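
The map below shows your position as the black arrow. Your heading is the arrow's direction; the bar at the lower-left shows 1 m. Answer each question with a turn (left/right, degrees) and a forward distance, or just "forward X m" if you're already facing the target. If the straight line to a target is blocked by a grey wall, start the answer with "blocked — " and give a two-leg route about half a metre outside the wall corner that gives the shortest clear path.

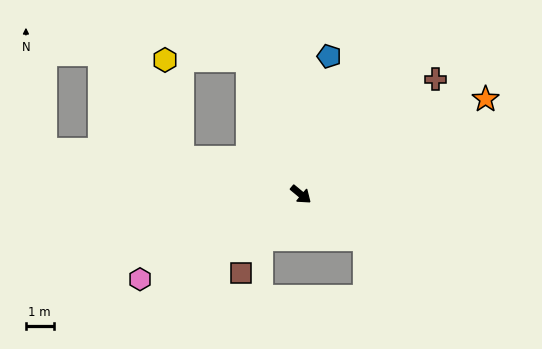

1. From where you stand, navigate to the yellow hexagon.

blocked — turn right 158°, forward 4.5 m, then turn right 62°, forward 3.6 m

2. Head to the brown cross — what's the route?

turn left 80°, forward 6.4 m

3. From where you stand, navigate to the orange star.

turn left 67°, forward 7.5 m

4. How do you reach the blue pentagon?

turn left 118°, forward 5.1 m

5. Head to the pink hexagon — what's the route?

turn right 113°, forward 6.6 m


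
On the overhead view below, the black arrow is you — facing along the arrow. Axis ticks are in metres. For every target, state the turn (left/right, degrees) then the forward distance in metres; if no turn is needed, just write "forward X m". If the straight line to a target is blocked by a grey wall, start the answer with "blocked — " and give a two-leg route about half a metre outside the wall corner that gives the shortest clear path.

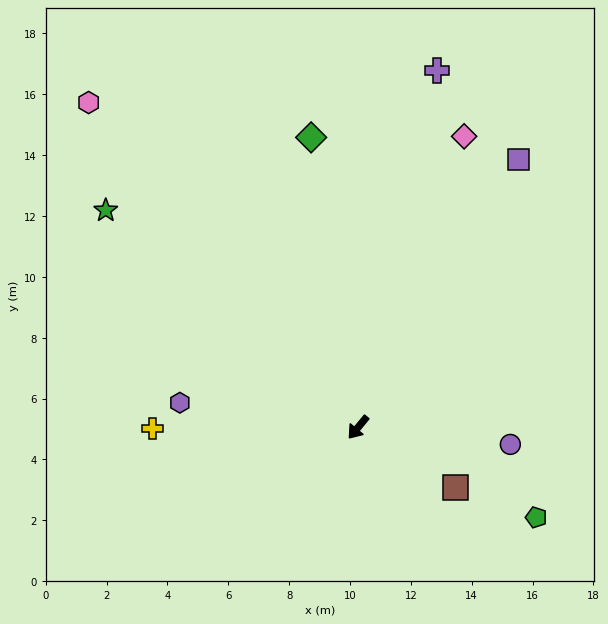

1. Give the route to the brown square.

turn left 98°, forward 3.8 m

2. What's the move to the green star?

turn right 91°, forward 10.9 m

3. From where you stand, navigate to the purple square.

turn right 171°, forward 10.3 m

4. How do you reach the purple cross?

turn right 153°, forward 12.0 m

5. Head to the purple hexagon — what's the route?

turn right 58°, forward 5.9 m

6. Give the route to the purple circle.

turn left 123°, forward 5.0 m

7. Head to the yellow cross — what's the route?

turn right 50°, forward 6.8 m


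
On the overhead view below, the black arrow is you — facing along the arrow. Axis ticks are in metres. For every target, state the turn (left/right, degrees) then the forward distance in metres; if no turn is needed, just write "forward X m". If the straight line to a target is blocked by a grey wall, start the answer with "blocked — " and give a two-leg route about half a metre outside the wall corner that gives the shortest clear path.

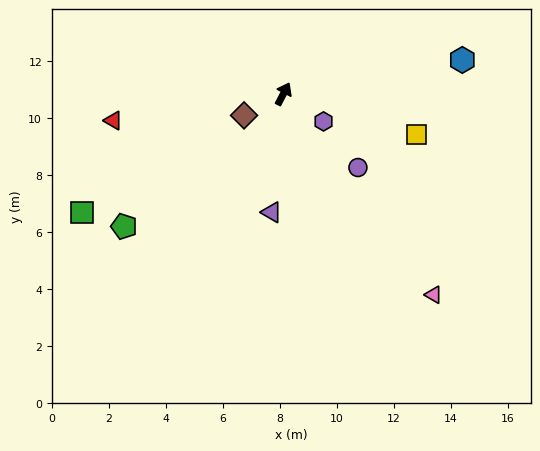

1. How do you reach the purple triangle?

turn right 158°, forward 4.2 m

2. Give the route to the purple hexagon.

turn right 97°, forward 1.7 m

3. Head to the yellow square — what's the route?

turn right 79°, forward 4.9 m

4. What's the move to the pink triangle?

turn right 116°, forward 8.8 m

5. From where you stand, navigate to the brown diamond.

turn left 146°, forward 1.6 m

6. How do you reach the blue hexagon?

turn right 52°, forward 6.4 m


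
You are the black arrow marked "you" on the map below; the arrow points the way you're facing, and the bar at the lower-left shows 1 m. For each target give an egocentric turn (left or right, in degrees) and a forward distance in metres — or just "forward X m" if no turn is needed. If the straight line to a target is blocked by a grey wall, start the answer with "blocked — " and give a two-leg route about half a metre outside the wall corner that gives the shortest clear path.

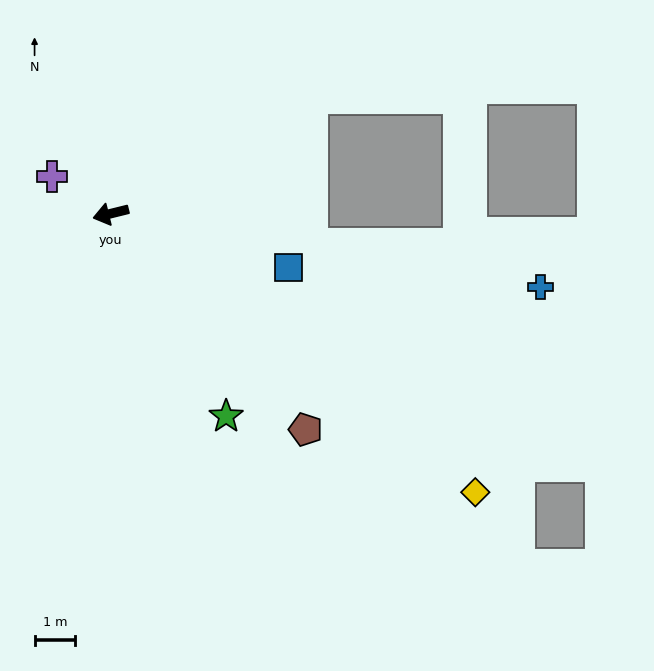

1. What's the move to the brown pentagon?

turn left 118°, forward 7.2 m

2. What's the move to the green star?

turn left 106°, forward 5.7 m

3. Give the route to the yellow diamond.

turn left 129°, forward 11.3 m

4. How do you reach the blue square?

turn left 149°, forward 4.6 m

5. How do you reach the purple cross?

turn right 46°, forward 1.7 m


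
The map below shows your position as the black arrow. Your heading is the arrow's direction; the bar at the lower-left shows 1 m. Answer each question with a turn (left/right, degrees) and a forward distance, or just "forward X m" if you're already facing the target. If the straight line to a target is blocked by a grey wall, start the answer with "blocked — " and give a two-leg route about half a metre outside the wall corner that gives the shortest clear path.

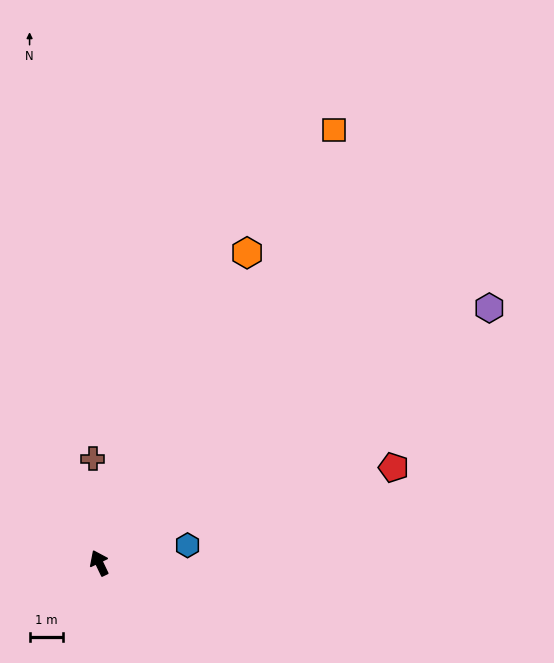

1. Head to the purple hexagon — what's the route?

turn right 82°, forward 13.8 m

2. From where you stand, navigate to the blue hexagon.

turn right 104°, forward 2.7 m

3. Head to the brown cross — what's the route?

turn right 22°, forward 3.1 m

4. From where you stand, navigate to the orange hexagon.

turn right 51°, forward 10.2 m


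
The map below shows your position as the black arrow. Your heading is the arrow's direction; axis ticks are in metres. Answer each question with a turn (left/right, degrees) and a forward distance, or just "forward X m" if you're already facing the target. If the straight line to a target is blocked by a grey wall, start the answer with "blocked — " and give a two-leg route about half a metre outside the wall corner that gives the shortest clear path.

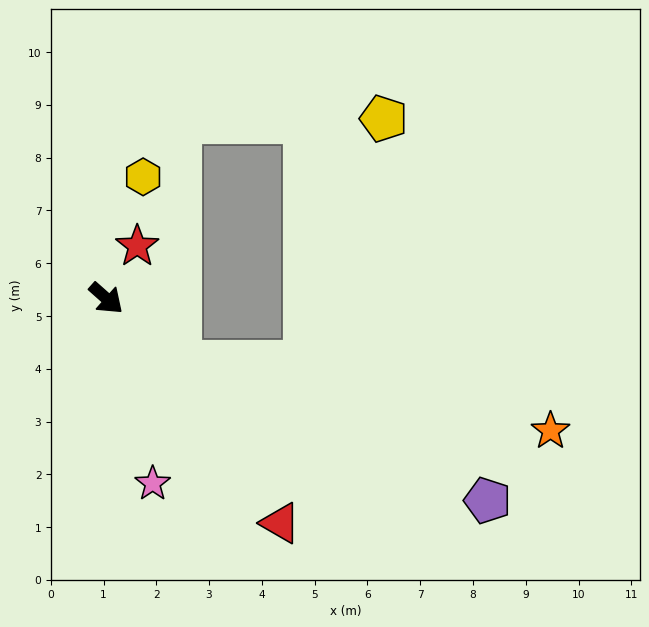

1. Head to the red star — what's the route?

turn left 101°, forward 1.2 m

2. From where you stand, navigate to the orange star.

blocked — forward 1.8 m, then turn left 31°, forward 7.2 m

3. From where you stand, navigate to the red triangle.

turn right 11°, forward 5.4 m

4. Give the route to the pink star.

turn right 34°, forward 3.6 m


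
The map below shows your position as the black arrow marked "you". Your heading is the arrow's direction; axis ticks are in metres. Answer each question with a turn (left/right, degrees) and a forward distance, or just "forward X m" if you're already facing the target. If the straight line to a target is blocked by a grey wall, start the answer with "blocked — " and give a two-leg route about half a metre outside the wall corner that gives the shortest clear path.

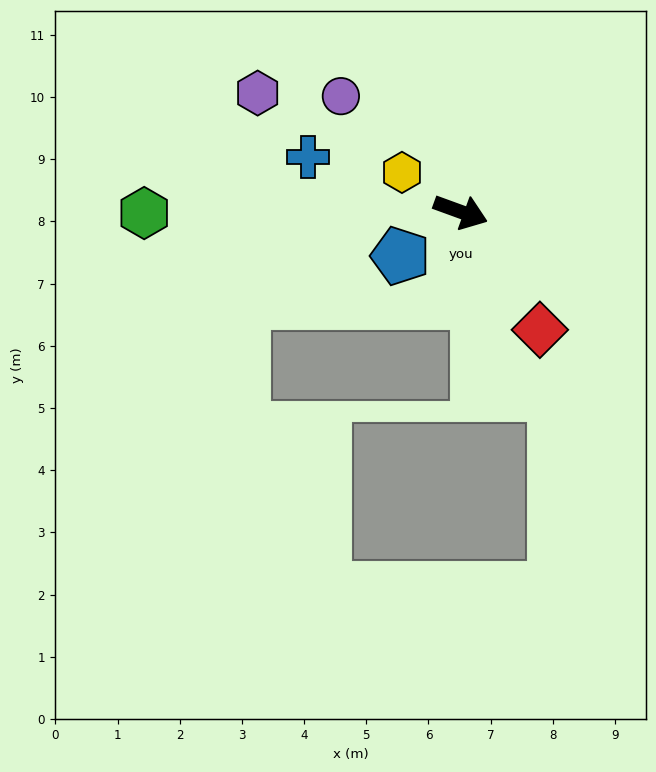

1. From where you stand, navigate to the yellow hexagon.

turn left 166°, forward 1.1 m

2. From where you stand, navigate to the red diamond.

turn right 36°, forward 2.3 m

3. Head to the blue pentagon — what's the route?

turn right 124°, forward 1.2 m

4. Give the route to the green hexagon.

turn right 160°, forward 5.1 m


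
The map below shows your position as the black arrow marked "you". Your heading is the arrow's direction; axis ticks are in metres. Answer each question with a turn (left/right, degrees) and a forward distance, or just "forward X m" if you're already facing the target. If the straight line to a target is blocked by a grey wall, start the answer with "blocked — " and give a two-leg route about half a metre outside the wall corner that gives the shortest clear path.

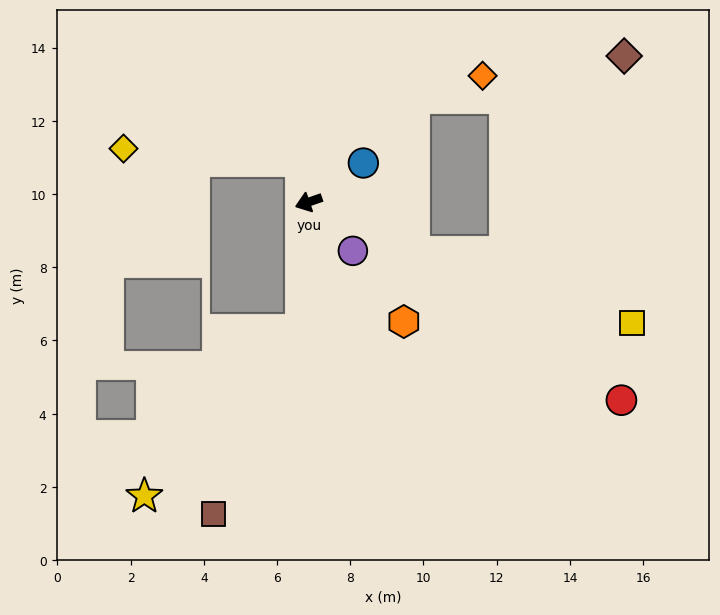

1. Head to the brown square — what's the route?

blocked — turn left 67°, forward 3.5 m, then turn right 21°, forward 5.6 m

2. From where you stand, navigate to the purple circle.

turn left 113°, forward 1.8 m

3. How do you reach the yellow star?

blocked — turn left 67°, forward 3.5 m, then turn right 39°, forward 6.3 m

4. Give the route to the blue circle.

turn right 164°, forward 1.8 m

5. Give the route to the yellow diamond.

blocked — turn right 98°, forward 1.1 m, then turn left 75°, forward 4.9 m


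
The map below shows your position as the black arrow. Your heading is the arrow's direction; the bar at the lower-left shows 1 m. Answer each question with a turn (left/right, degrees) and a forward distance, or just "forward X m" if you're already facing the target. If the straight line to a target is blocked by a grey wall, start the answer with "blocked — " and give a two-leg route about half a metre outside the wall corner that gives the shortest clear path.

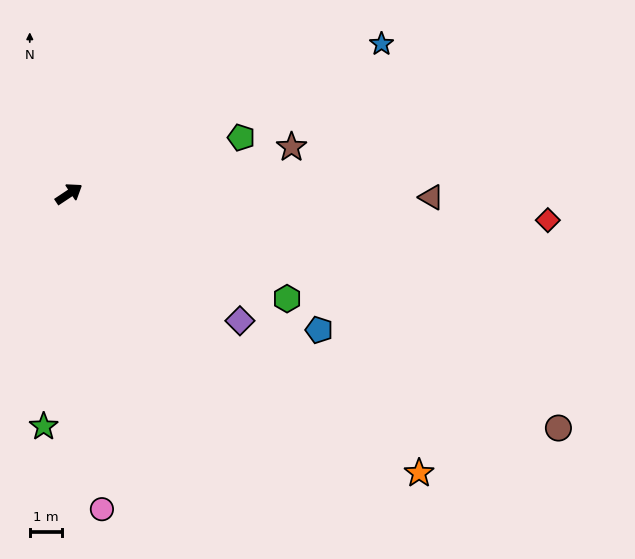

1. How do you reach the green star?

turn right 130°, forward 7.3 m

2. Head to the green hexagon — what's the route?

turn right 59°, forward 7.6 m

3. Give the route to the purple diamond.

turn right 70°, forward 6.7 m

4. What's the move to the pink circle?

turn right 118°, forward 9.9 m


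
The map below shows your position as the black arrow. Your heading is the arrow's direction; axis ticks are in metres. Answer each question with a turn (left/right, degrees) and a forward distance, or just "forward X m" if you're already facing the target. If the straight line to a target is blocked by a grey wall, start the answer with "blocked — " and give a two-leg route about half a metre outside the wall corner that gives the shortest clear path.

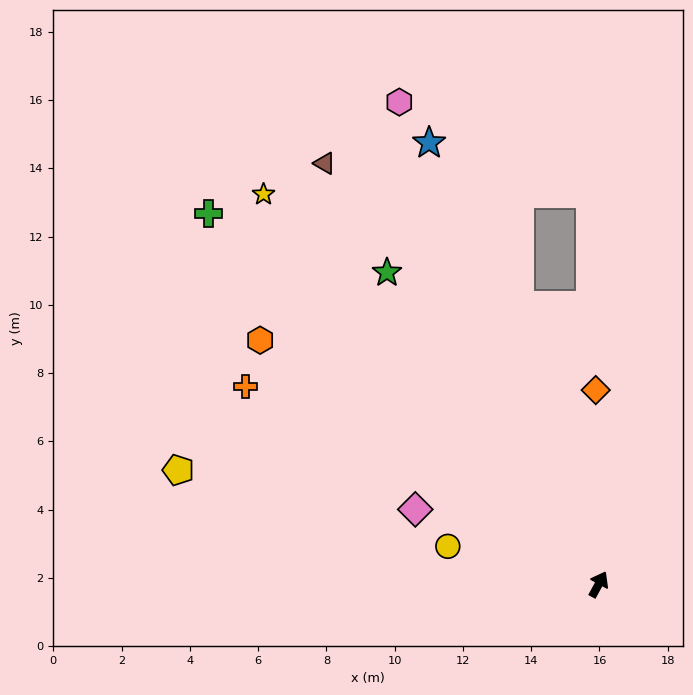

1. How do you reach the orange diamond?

turn left 29°, forward 5.7 m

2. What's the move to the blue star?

turn left 50°, forward 13.9 m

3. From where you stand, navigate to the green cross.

turn left 75°, forward 15.8 m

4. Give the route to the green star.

turn left 63°, forward 11.0 m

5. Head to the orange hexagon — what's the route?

turn left 83°, forward 12.2 m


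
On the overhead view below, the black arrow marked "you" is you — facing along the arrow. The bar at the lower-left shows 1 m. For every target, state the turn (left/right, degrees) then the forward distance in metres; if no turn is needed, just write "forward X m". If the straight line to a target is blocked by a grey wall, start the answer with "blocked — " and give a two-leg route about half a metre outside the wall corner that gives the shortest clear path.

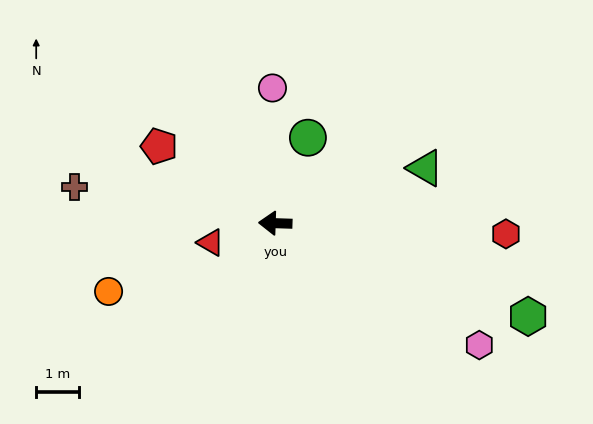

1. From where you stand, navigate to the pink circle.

turn right 87°, forward 3.2 m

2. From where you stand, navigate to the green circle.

turn right 109°, forward 2.1 m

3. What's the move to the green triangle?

turn right 158°, forward 3.7 m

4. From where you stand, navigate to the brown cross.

turn right 8°, forward 4.7 m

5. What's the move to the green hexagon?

turn left 162°, forward 6.3 m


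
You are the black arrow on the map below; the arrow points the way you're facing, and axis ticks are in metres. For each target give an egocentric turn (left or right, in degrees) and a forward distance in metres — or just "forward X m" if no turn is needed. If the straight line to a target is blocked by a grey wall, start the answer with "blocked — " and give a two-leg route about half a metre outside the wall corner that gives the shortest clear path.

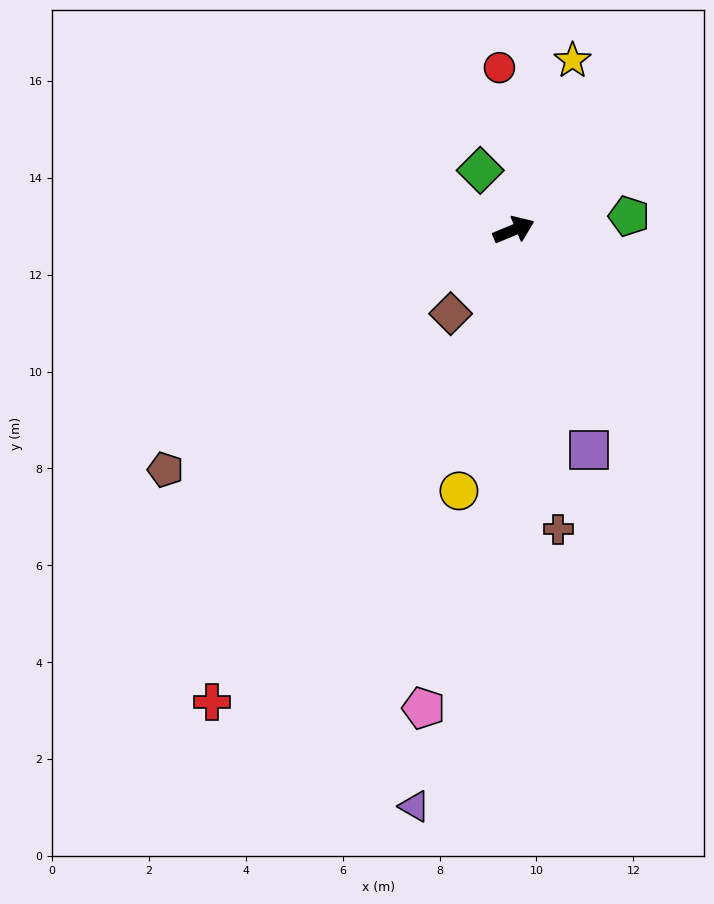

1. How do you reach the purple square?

turn right 94°, forward 4.8 m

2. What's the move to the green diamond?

turn left 97°, forward 1.4 m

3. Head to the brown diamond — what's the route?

turn right 150°, forward 2.2 m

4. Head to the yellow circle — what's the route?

turn right 125°, forward 5.5 m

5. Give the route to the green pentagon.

turn right 16°, forward 2.4 m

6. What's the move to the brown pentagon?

turn right 168°, forward 8.7 m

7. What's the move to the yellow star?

turn left 48°, forward 3.7 m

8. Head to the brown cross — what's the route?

turn right 104°, forward 6.2 m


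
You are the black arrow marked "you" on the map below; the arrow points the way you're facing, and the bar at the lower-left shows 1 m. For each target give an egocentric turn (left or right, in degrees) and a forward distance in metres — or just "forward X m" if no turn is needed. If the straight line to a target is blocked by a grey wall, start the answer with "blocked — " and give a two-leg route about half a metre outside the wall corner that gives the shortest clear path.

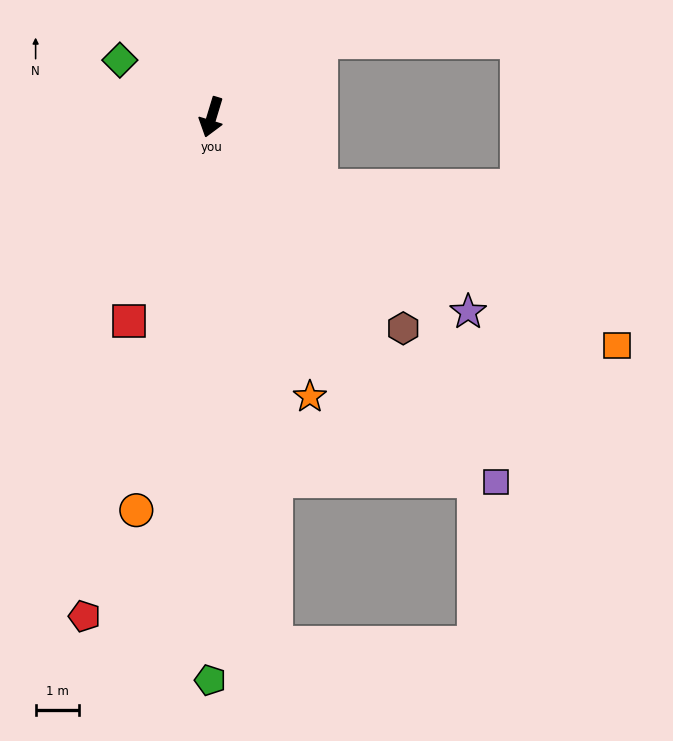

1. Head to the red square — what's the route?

turn right 5°, forward 5.0 m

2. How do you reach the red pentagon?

turn left 3°, forward 11.8 m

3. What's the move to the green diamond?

turn right 105°, forward 2.5 m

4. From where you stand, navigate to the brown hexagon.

turn left 59°, forward 6.6 m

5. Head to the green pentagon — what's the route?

turn left 17°, forward 12.9 m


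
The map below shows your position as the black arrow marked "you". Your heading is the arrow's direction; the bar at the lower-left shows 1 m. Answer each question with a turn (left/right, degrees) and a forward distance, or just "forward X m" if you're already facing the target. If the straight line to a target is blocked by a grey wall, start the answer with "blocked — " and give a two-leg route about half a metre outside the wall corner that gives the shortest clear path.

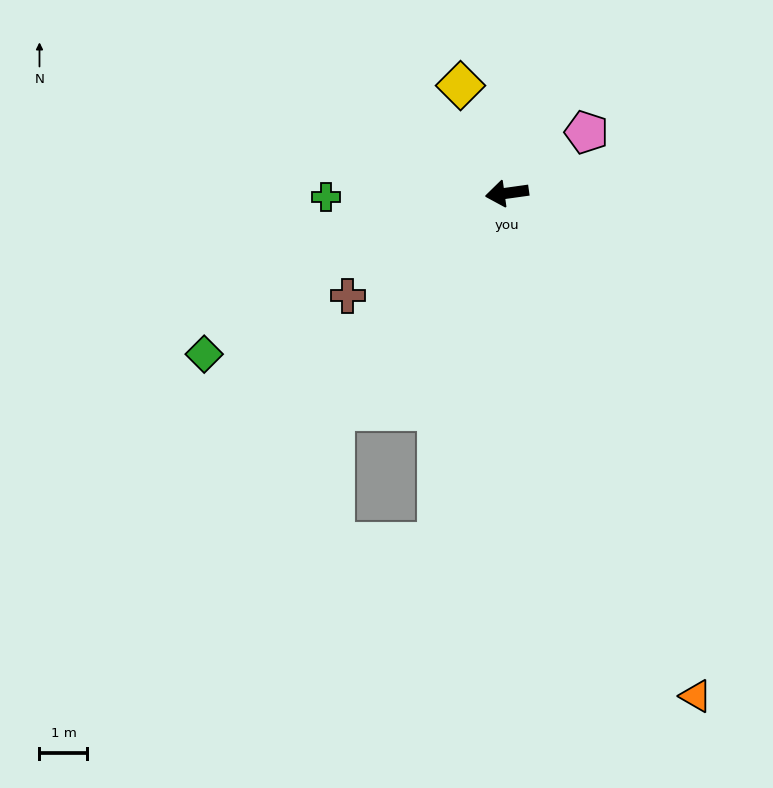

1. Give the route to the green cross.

turn right 7°, forward 3.8 m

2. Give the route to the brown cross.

turn left 25°, forward 3.9 m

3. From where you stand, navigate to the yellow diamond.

turn right 75°, forward 2.4 m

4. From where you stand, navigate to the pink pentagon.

turn right 151°, forward 2.1 m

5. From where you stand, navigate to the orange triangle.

turn left 103°, forward 11.2 m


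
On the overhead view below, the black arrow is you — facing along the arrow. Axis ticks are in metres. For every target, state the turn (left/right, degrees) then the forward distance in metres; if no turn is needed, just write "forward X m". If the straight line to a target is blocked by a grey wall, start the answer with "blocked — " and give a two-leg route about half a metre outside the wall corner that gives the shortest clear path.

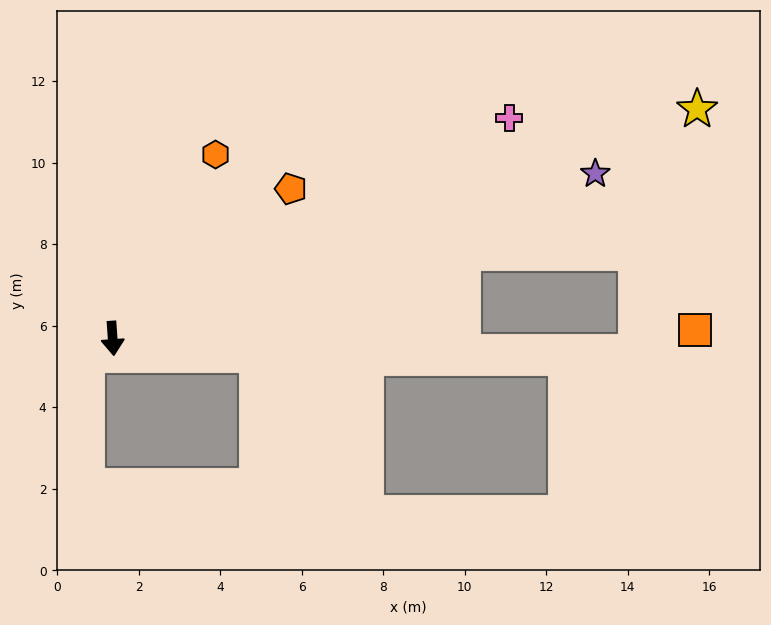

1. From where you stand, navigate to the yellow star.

turn left 107°, forward 15.4 m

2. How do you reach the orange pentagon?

turn left 126°, forward 5.7 m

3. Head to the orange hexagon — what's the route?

turn left 147°, forward 5.2 m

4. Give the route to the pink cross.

turn left 115°, forward 11.1 m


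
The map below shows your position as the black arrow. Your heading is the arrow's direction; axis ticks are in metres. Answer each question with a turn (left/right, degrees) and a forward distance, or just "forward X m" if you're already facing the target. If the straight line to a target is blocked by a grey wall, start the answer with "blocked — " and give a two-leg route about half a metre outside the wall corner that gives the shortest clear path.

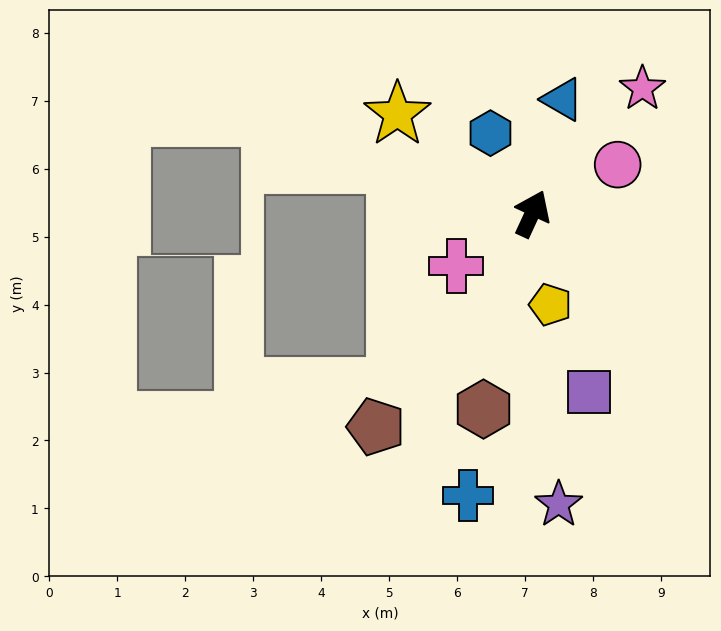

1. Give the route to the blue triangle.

turn left 10°, forward 1.7 m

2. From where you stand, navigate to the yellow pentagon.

turn right 144°, forward 1.4 m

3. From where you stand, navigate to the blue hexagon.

turn left 52°, forward 1.3 m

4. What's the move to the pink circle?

turn right 35°, forward 1.4 m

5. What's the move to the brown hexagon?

turn right 169°, forward 3.0 m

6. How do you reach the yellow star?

turn left 78°, forward 2.5 m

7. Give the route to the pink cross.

turn left 149°, forward 1.4 m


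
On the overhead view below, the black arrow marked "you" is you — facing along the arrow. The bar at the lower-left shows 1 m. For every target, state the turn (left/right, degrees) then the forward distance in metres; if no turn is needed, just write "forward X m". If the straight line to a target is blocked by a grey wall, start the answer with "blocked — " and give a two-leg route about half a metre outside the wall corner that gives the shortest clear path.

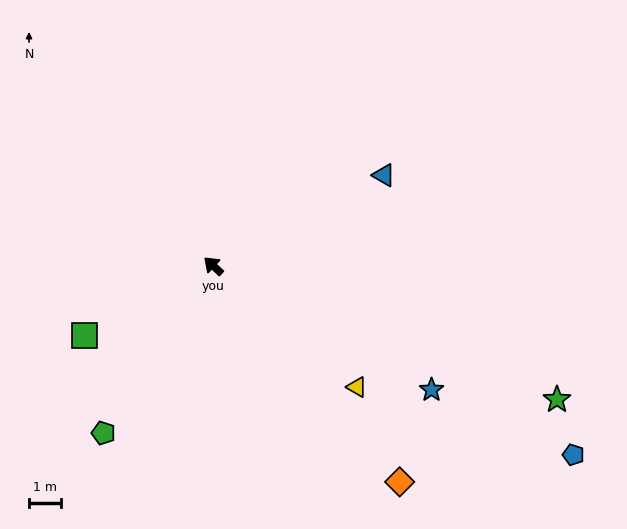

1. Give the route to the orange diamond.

turn left 174°, forward 9.0 m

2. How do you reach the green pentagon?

turn left 99°, forward 6.3 m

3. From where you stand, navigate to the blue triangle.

turn right 109°, forward 6.1 m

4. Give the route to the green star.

turn right 158°, forward 11.6 m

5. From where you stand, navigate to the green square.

turn left 71°, forward 4.6 m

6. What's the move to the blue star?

turn right 167°, forward 7.9 m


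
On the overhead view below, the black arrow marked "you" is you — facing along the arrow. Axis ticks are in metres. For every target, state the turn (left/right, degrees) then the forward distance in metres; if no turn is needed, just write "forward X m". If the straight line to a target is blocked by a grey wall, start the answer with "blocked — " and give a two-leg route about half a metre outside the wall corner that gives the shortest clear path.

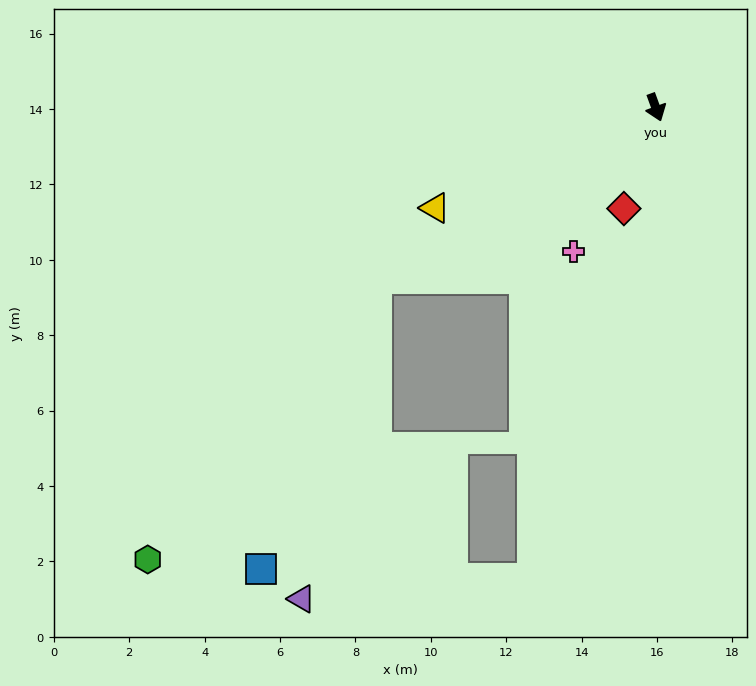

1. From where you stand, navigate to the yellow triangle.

turn right 86°, forward 6.4 m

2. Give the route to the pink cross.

turn right 50°, forward 4.4 m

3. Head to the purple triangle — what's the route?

blocked — turn right 79°, forward 8.7 m, then turn left 46°, forward 8.7 m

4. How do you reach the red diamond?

turn right 37°, forward 2.8 m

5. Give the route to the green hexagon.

blocked — turn right 79°, forward 8.7 m, then turn left 20°, forward 9.6 m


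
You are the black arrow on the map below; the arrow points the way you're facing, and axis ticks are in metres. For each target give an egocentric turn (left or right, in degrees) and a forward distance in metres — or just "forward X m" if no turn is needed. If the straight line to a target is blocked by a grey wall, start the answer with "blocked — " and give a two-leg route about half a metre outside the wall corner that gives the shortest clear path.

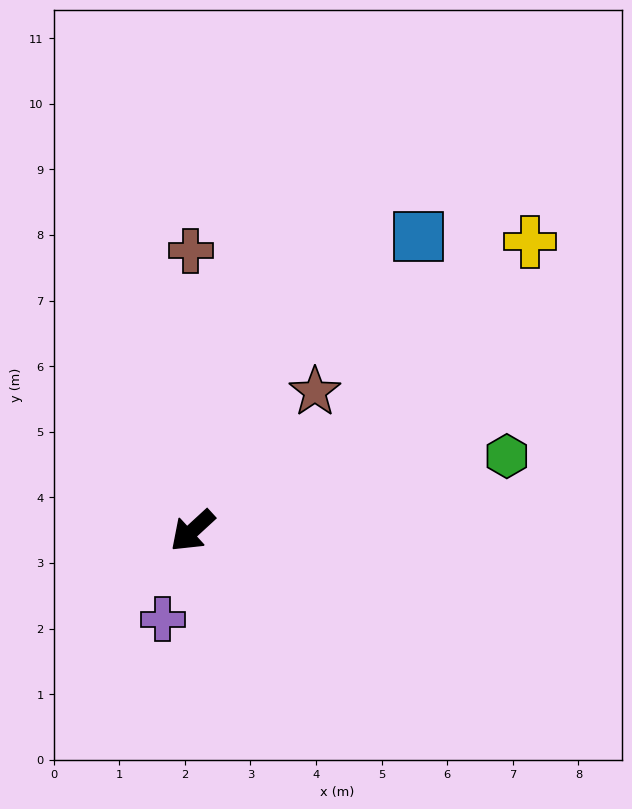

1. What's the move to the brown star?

turn right 174°, forward 2.8 m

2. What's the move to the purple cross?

turn left 29°, forward 1.4 m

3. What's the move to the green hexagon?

turn left 151°, forward 4.9 m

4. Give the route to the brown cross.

turn right 132°, forward 4.3 m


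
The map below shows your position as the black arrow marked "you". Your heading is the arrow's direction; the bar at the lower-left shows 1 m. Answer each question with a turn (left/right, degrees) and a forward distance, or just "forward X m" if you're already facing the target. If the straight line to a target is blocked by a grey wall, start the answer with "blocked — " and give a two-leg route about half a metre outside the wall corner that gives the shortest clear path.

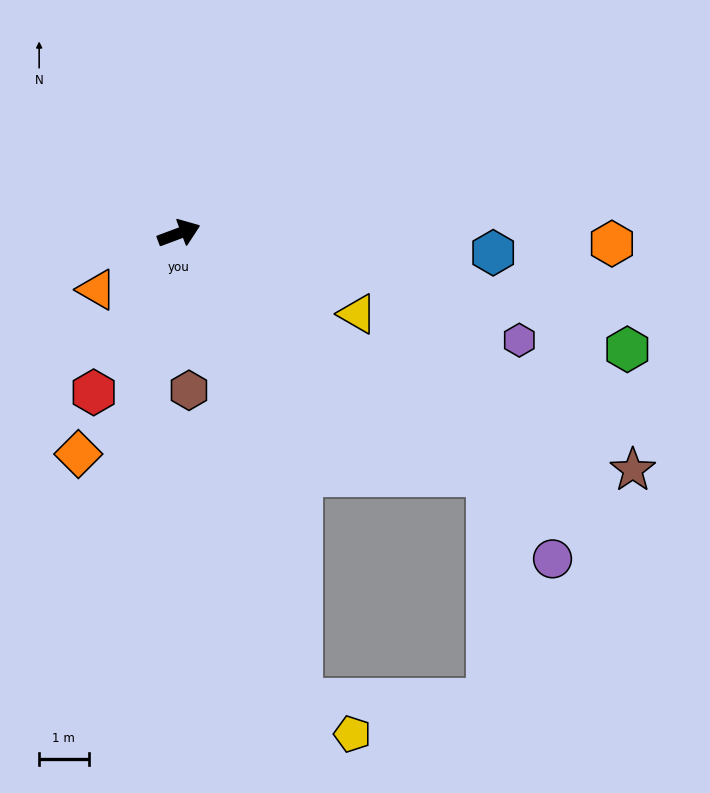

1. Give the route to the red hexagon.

turn right 139°, forward 3.7 m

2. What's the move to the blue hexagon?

turn right 24°, forward 6.4 m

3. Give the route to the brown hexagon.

turn right 107°, forward 3.2 m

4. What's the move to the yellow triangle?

turn right 45°, forward 4.0 m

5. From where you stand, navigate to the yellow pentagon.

blocked — turn right 96°, forward 9.7 m, then turn left 40°, forward 1.2 m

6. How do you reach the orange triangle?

turn right 166°, forward 2.0 m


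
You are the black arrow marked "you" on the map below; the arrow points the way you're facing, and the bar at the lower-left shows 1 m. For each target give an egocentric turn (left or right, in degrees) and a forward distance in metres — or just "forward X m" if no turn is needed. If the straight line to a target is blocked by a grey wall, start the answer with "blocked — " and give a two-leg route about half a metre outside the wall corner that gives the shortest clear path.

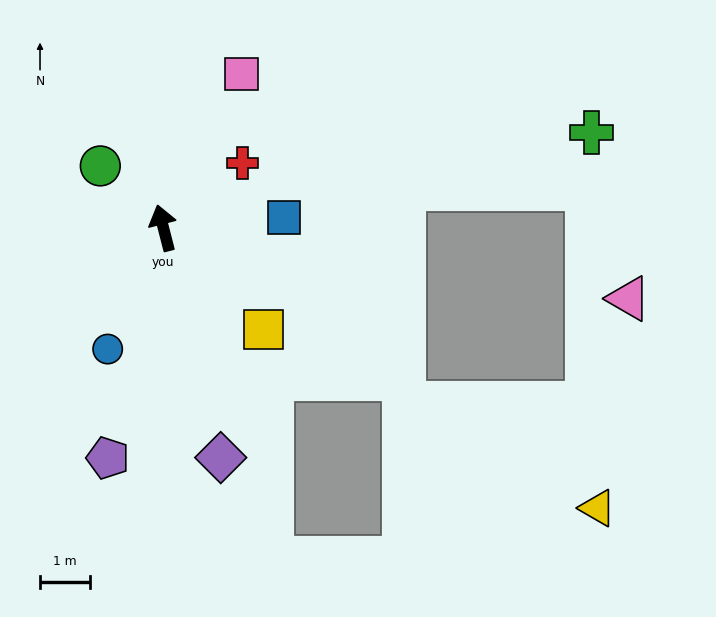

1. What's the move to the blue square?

turn right 99°, forward 2.4 m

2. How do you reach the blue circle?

turn left 141°, forward 2.6 m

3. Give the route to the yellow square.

turn right 150°, forward 2.8 m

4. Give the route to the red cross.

turn right 65°, forward 2.0 m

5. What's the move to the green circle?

turn left 31°, forward 1.8 m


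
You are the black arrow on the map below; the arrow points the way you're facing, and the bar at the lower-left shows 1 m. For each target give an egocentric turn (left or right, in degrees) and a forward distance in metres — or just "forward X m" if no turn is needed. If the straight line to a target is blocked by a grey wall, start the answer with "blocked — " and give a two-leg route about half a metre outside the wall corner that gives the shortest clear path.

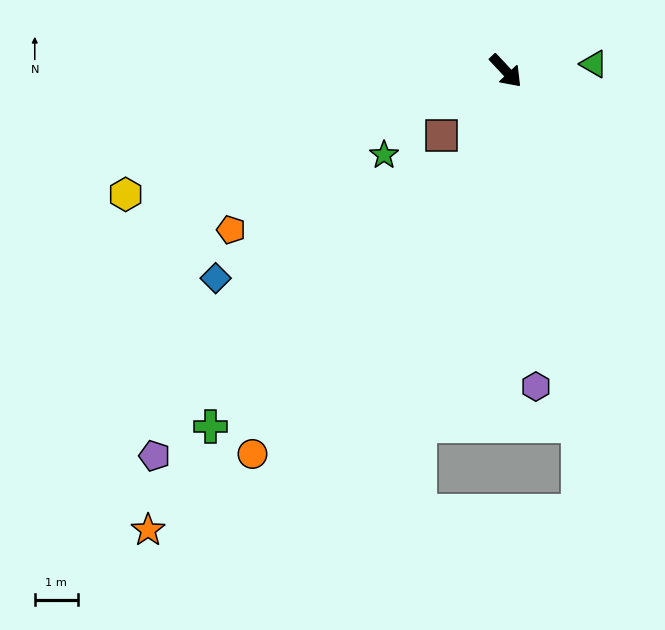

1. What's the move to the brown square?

turn right 88°, forward 2.1 m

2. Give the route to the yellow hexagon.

turn right 115°, forward 9.3 m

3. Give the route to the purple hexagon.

turn right 38°, forward 7.4 m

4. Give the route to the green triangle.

turn left 51°, forward 2.1 m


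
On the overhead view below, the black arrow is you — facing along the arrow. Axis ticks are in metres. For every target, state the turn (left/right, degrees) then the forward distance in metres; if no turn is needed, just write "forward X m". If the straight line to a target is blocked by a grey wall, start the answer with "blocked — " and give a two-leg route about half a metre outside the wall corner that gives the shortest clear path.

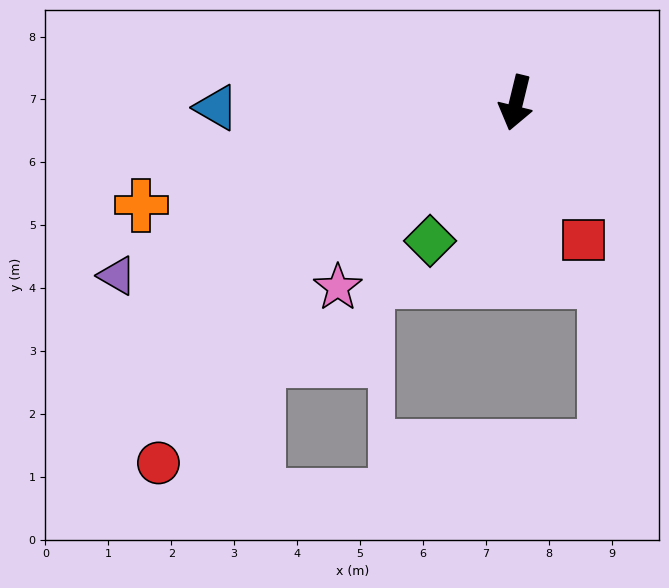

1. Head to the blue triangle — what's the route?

turn right 75°, forward 4.8 m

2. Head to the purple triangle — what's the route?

turn right 53°, forward 6.9 m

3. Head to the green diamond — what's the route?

turn right 18°, forward 2.6 m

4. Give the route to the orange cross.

turn right 61°, forward 6.2 m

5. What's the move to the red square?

turn left 40°, forward 2.4 m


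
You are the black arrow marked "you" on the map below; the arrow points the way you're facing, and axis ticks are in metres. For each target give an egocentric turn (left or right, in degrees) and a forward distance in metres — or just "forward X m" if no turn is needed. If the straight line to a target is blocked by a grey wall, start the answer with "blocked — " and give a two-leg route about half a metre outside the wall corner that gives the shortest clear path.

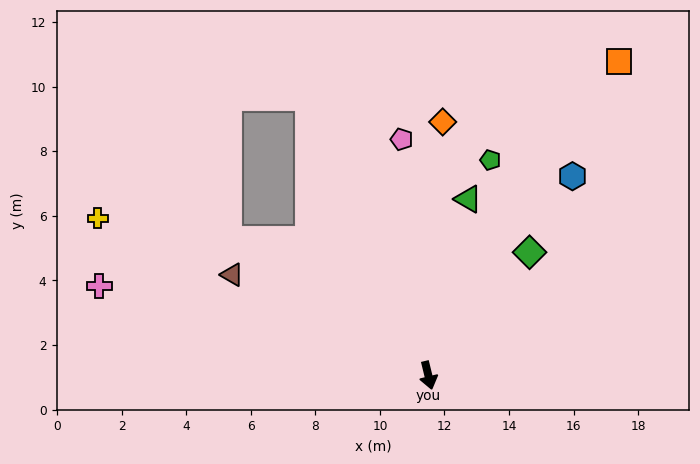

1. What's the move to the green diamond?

turn left 127°, forward 4.9 m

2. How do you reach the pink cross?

turn right 119°, forward 10.6 m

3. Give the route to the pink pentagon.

turn left 173°, forward 7.4 m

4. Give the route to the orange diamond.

turn left 163°, forward 7.9 m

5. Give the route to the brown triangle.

turn right 131°, forward 6.8 m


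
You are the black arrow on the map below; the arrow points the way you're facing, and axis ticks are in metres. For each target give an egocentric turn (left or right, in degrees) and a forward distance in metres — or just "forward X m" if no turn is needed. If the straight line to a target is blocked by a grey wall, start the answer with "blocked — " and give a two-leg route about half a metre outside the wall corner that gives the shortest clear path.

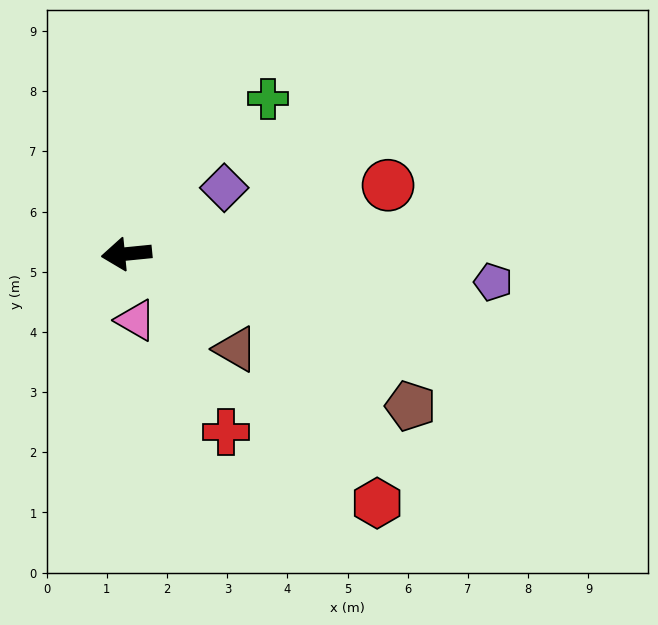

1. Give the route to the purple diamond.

turn right 152°, forward 2.0 m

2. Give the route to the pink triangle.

turn left 92°, forward 1.1 m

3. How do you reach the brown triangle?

turn left 133°, forward 2.4 m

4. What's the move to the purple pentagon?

turn left 170°, forward 6.1 m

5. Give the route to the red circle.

turn right 171°, forward 4.5 m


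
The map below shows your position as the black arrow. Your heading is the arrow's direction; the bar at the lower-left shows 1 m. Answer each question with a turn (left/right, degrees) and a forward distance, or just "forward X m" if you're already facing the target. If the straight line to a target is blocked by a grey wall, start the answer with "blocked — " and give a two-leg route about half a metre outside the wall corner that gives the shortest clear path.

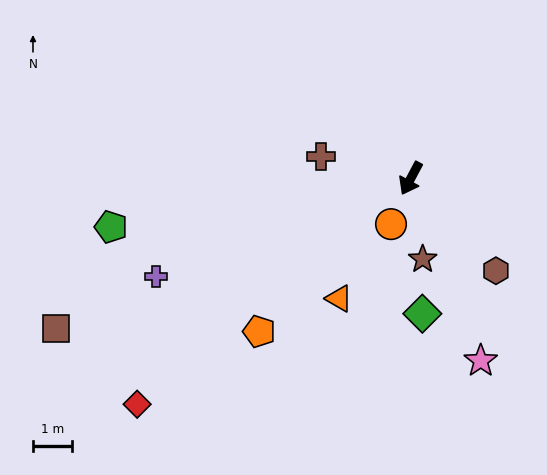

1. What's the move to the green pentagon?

turn right 53°, forward 7.8 m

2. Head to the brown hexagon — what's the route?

turn left 71°, forward 3.2 m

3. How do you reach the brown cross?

turn right 76°, forward 2.4 m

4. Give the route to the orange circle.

turn left 5°, forward 1.3 m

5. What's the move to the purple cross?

turn right 41°, forward 7.0 m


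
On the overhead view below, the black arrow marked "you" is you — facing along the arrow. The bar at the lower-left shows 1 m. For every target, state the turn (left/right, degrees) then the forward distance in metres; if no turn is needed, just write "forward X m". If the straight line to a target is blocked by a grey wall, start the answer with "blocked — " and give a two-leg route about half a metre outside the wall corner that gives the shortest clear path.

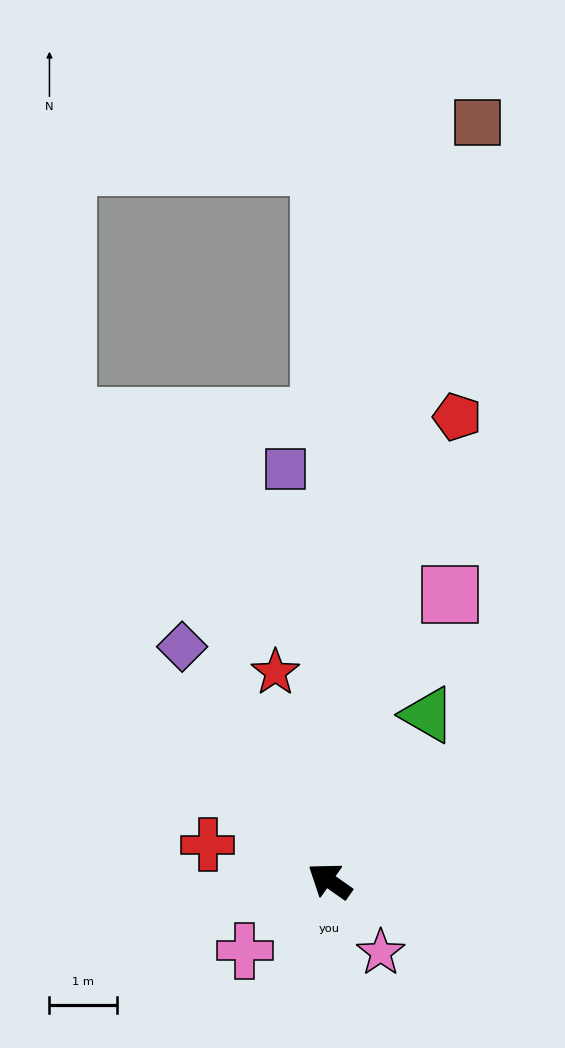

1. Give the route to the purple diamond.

turn right 23°, forward 4.1 m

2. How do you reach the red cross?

turn left 19°, forward 1.9 m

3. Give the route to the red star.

turn right 40°, forward 3.2 m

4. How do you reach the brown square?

turn right 66°, forward 11.5 m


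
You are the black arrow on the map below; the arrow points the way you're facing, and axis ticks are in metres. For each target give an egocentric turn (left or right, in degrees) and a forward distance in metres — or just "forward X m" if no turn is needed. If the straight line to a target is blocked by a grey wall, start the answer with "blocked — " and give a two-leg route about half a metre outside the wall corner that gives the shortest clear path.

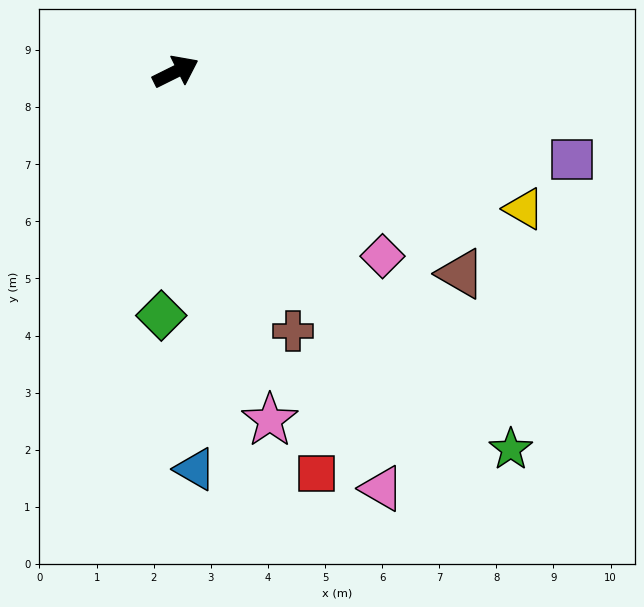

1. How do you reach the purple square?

turn right 39°, forward 7.1 m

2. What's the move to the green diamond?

turn right 120°, forward 4.3 m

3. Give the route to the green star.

turn right 75°, forward 8.8 m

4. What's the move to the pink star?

turn right 101°, forward 6.3 m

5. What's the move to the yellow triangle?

turn right 48°, forward 6.6 m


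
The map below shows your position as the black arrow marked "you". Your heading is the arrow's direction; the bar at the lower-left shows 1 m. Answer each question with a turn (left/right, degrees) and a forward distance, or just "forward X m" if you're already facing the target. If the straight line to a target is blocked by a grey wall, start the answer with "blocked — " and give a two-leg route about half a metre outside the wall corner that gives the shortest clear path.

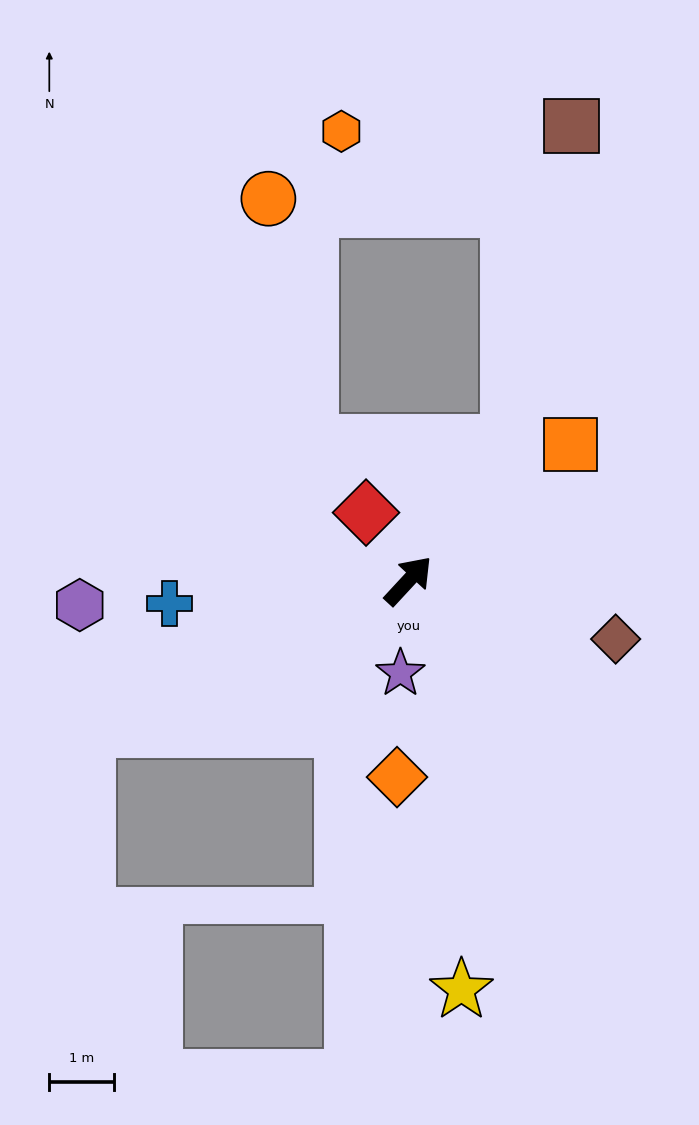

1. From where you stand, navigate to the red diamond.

turn left 75°, forward 1.2 m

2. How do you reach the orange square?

turn right 7°, forward 3.3 m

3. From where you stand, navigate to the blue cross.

turn left 138°, forward 3.7 m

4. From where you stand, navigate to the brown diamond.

turn right 63°, forward 3.3 m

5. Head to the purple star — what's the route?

turn right 142°, forward 1.4 m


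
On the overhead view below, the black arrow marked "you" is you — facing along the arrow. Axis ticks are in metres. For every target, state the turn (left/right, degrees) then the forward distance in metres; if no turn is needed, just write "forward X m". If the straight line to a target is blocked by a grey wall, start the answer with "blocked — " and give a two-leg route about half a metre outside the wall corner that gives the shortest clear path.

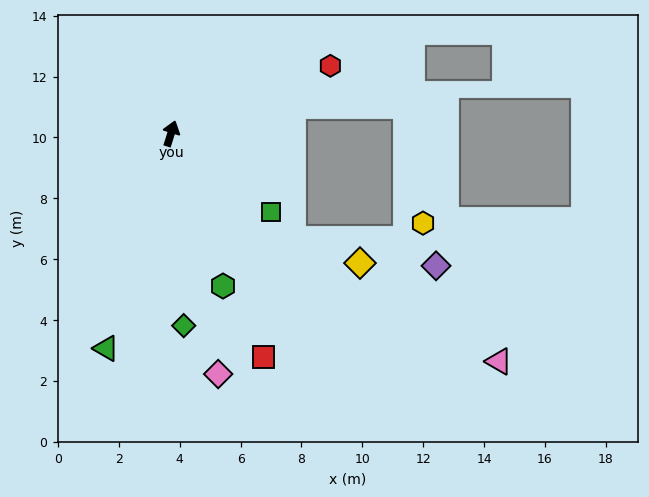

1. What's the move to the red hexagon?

turn right 49°, forward 5.7 m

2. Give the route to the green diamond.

turn right 159°, forward 6.3 m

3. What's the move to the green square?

turn right 111°, forward 4.2 m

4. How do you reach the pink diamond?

turn right 151°, forward 8.1 m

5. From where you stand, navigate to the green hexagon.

turn right 144°, forward 5.3 m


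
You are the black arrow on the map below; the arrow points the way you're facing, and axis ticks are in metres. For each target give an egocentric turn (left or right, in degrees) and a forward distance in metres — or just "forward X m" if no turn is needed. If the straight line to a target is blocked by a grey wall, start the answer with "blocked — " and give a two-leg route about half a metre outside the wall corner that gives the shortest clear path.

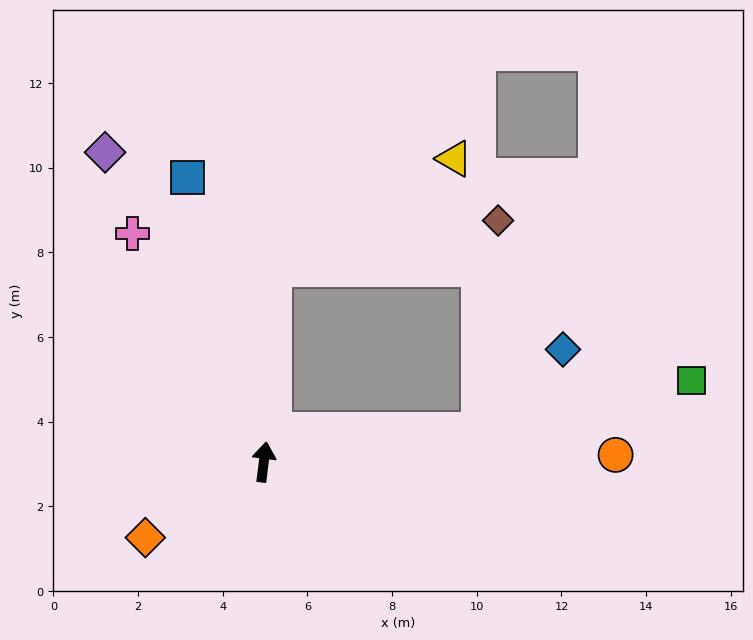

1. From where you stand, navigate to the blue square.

turn left 22°, forward 7.0 m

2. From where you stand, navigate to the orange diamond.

turn left 130°, forward 3.3 m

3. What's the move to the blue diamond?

blocked — turn right 75°, forward 5.1 m, then turn left 36°, forward 2.8 m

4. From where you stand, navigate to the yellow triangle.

blocked — turn left 4°, forward 4.6 m, then turn right 55°, forward 5.0 m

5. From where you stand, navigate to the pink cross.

turn left 37°, forward 6.2 m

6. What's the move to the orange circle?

turn right 82°, forward 8.3 m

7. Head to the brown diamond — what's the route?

blocked — turn left 4°, forward 4.6 m, then turn right 75°, forward 5.4 m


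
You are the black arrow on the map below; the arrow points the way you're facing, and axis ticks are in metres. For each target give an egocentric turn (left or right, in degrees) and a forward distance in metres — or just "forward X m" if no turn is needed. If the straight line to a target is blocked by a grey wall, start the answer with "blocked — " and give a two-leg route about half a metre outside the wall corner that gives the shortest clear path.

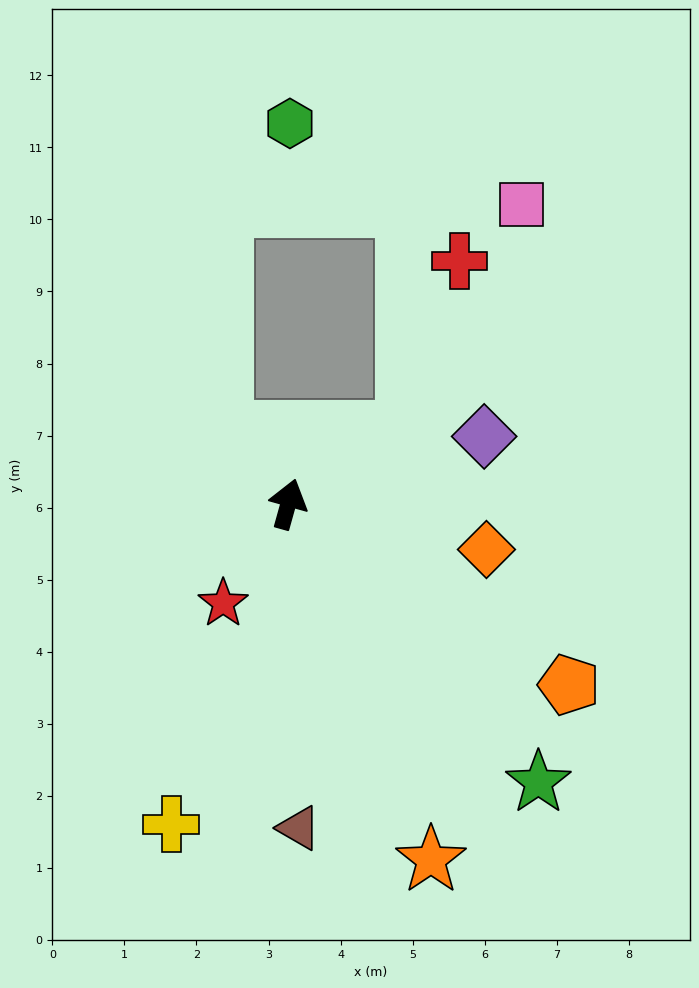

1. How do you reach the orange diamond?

turn right 87°, forward 2.8 m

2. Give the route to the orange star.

turn right 143°, forward 5.3 m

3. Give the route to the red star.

turn left 162°, forward 1.6 m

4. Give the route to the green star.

turn right 122°, forward 5.2 m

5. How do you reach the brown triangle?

turn right 163°, forward 4.5 m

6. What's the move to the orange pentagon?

turn right 107°, forward 4.6 m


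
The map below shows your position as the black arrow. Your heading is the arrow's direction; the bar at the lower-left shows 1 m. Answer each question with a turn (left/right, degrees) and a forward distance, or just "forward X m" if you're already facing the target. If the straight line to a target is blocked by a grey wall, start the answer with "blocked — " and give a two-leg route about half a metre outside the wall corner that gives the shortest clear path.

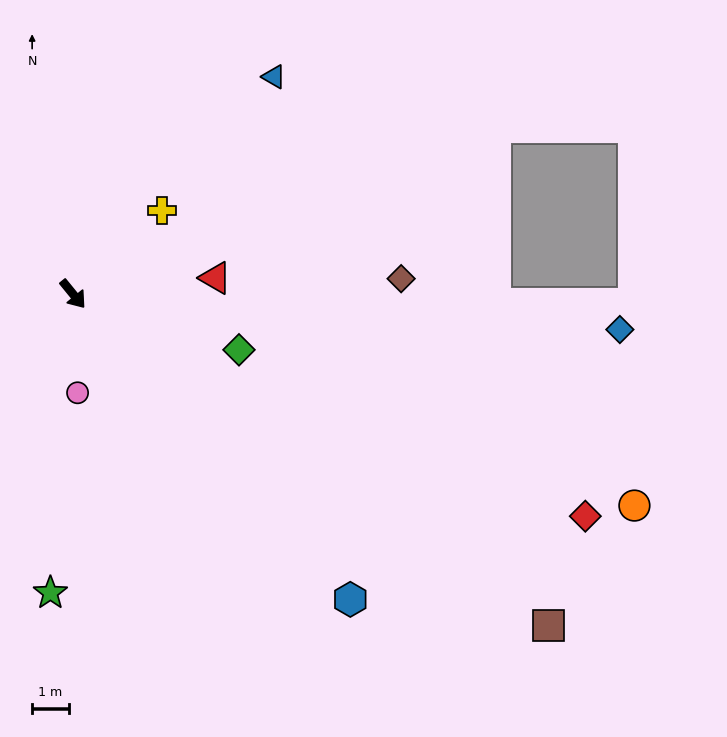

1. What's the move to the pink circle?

turn right 37°, forward 2.7 m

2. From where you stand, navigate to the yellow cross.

turn left 94°, forward 3.3 m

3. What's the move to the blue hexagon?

turn left 3°, forward 11.2 m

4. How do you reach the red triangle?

turn left 57°, forward 3.9 m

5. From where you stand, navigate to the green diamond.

turn left 32°, forward 4.8 m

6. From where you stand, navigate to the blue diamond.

turn left 47°, forward 14.9 m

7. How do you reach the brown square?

turn left 16°, forward 15.8 m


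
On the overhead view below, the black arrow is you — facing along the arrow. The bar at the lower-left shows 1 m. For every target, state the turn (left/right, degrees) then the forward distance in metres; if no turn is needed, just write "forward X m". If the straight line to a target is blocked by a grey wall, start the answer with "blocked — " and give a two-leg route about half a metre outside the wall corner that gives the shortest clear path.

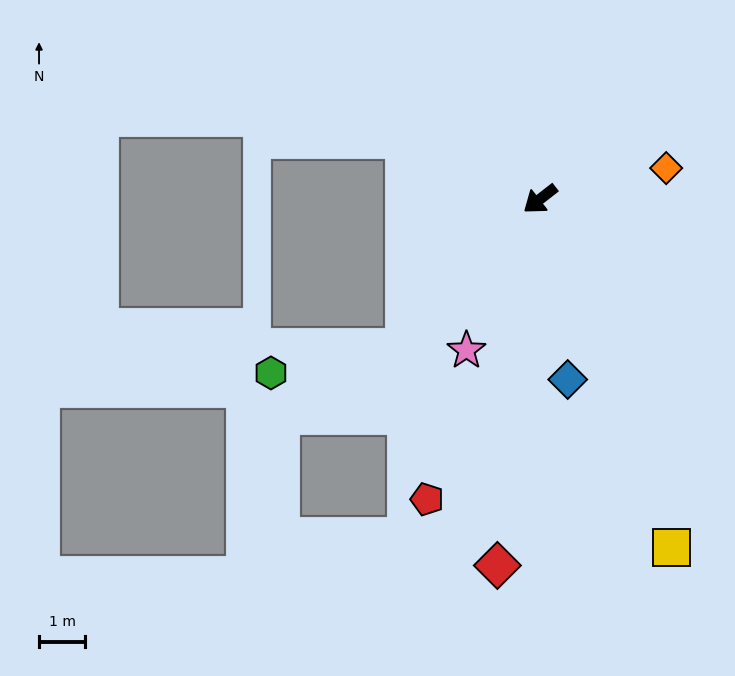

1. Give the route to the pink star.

turn left 26°, forward 3.6 m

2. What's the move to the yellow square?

turn left 73°, forward 8.0 m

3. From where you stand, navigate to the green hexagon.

blocked — turn left 10°, forward 4.3 m, then turn right 37°, forward 2.9 m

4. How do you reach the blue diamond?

turn left 61°, forward 3.9 m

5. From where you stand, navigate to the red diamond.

turn left 45°, forward 7.9 m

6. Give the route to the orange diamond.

turn left 156°, forward 2.8 m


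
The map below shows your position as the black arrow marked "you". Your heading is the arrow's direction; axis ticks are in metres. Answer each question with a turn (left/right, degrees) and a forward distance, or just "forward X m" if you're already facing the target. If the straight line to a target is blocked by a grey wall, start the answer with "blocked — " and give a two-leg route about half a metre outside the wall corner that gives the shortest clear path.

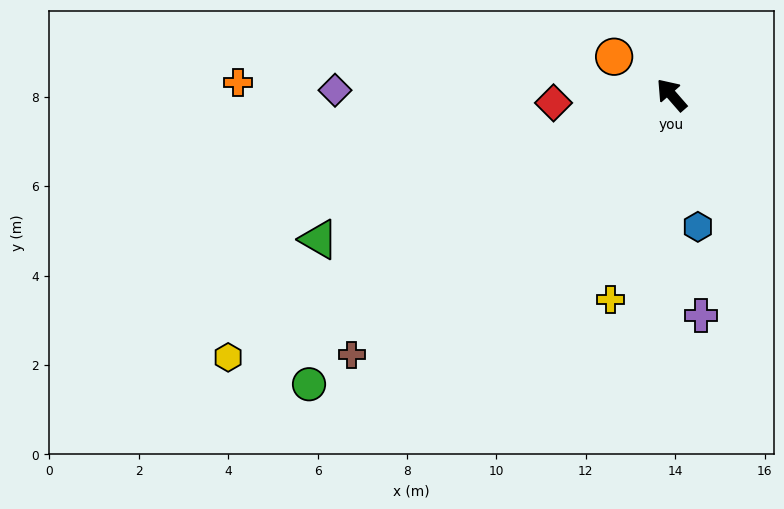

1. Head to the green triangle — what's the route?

turn left 71°, forward 8.5 m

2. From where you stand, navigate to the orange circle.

turn left 15°, forward 1.5 m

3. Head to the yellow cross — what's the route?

turn left 122°, forward 4.8 m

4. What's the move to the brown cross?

turn left 88°, forward 9.2 m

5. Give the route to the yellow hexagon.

turn left 80°, forward 11.5 m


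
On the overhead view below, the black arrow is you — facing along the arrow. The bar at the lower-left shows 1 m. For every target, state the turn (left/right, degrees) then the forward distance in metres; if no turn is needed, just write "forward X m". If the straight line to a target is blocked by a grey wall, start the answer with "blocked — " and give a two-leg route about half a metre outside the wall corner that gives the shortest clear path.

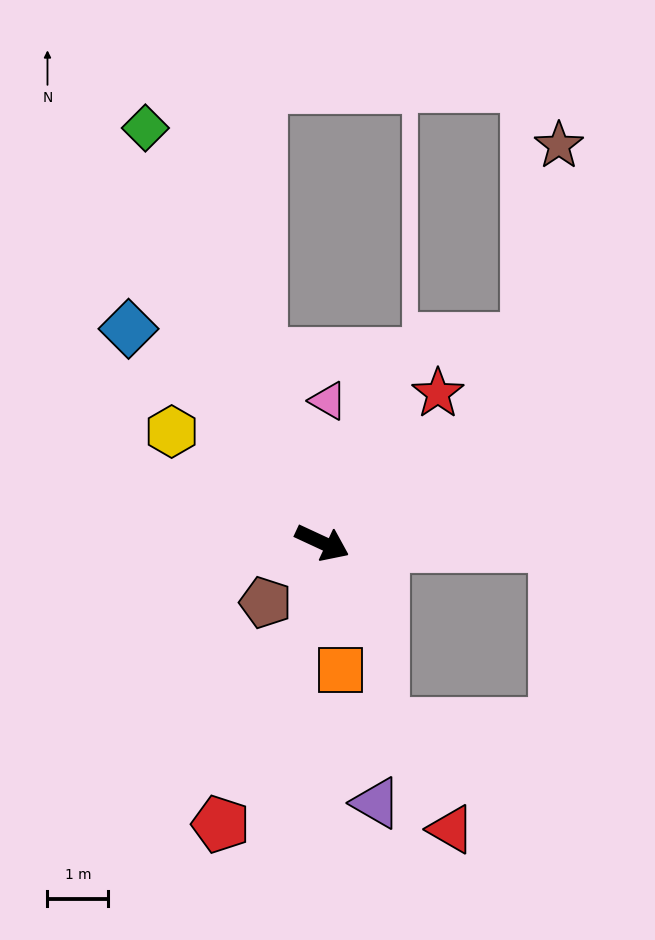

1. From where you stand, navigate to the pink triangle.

turn left 113°, forward 2.3 m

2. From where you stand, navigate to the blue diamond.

turn left 157°, forward 4.7 m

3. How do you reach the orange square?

turn right 57°, forward 2.1 m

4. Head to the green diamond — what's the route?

turn left 138°, forward 7.4 m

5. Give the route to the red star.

turn left 77°, forward 3.1 m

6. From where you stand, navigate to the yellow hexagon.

turn left 168°, forward 3.1 m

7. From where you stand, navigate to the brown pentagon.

turn right 109°, forward 1.4 m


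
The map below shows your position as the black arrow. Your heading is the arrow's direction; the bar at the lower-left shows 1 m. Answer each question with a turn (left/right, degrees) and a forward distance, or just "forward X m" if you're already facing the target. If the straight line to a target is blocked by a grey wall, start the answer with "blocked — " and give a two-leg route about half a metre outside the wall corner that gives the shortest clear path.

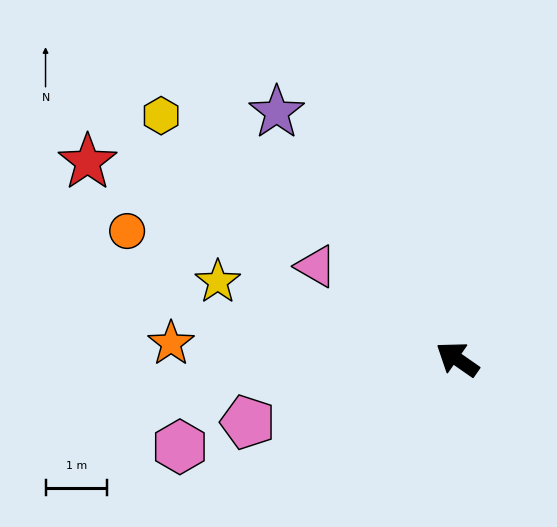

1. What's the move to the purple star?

turn right 19°, forward 5.0 m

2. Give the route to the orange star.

turn left 32°, forward 4.7 m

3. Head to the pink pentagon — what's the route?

turn left 52°, forward 3.6 m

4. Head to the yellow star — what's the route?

turn left 17°, forward 4.1 m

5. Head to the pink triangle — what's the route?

forward 2.8 m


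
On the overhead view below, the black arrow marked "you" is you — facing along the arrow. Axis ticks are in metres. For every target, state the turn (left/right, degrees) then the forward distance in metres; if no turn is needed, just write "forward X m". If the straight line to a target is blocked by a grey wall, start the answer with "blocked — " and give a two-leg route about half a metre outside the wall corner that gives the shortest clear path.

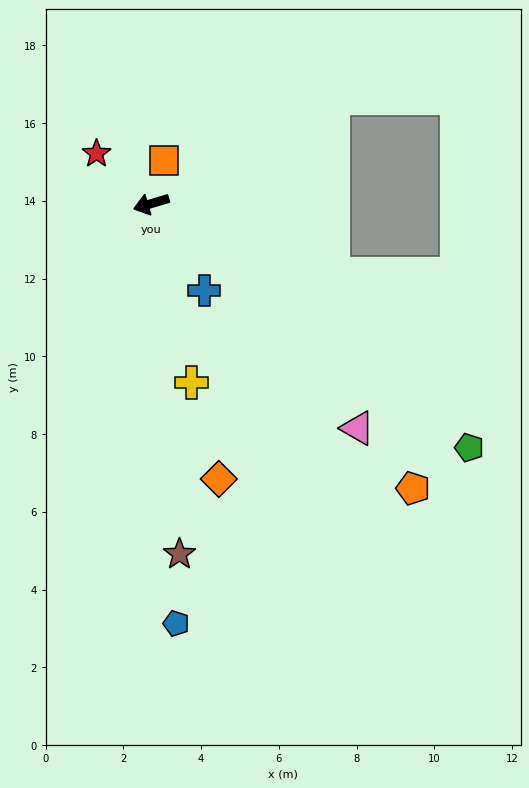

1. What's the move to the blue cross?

turn left 105°, forward 2.6 m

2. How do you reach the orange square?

turn right 123°, forward 1.2 m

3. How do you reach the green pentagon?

turn left 126°, forward 10.3 m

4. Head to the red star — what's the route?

turn right 59°, forward 1.9 m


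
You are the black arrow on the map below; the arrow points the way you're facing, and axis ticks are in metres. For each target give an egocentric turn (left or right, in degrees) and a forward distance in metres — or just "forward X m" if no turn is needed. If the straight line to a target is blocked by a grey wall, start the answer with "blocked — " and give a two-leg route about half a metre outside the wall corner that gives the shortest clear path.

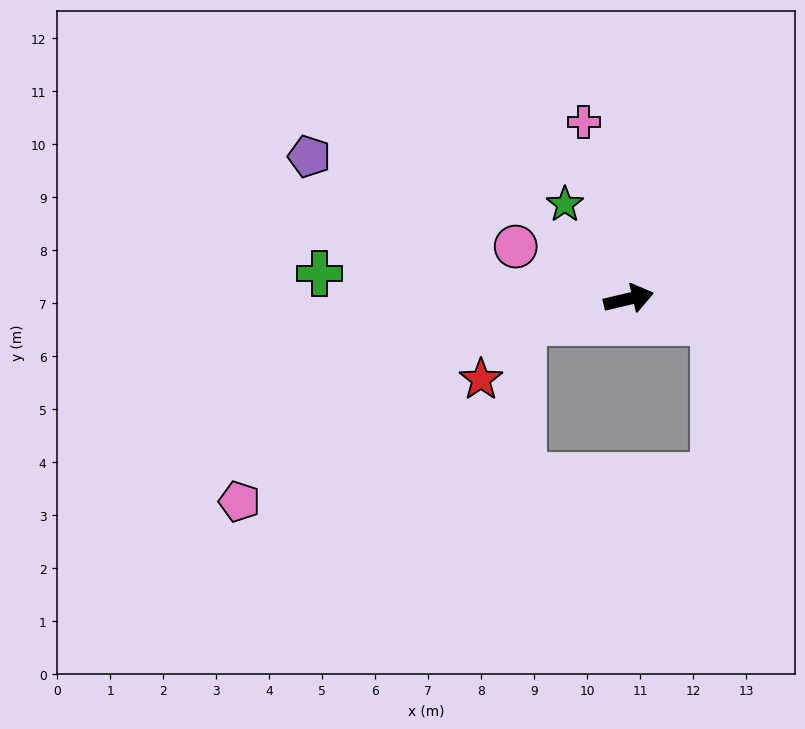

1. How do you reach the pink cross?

turn left 91°, forward 3.4 m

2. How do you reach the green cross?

turn left 162°, forward 5.8 m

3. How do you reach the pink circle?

turn left 142°, forward 2.3 m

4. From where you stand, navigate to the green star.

turn left 111°, forward 2.2 m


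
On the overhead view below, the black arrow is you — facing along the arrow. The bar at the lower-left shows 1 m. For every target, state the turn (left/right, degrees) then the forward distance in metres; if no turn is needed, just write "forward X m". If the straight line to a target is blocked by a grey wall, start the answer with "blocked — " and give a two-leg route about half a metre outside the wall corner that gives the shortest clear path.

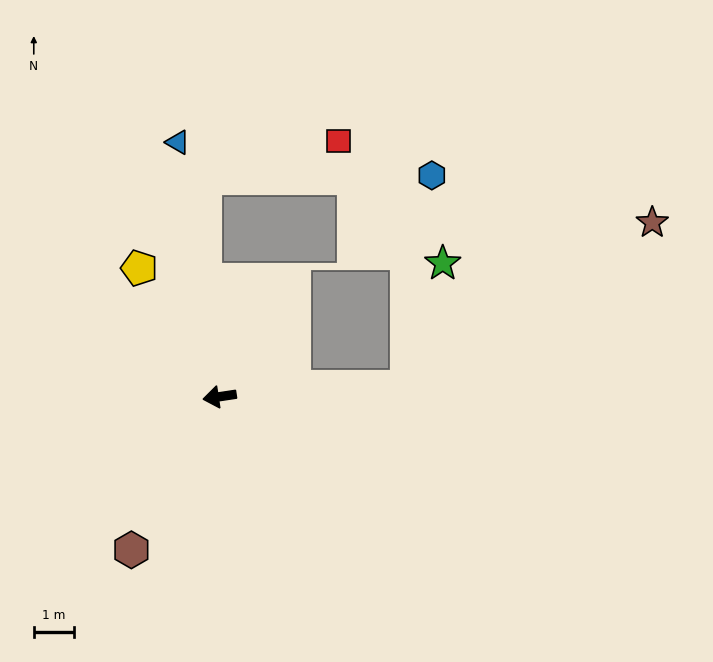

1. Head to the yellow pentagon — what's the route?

turn right 67°, forward 3.8 m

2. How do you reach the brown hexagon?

turn left 52°, forward 4.4 m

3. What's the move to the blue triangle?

turn right 89°, forward 6.4 m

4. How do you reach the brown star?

blocked — turn left 174°, forward 4.7 m, then turn left 31°, forward 7.3 m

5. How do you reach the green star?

blocked — turn left 174°, forward 4.7 m, then turn left 72°, forward 3.2 m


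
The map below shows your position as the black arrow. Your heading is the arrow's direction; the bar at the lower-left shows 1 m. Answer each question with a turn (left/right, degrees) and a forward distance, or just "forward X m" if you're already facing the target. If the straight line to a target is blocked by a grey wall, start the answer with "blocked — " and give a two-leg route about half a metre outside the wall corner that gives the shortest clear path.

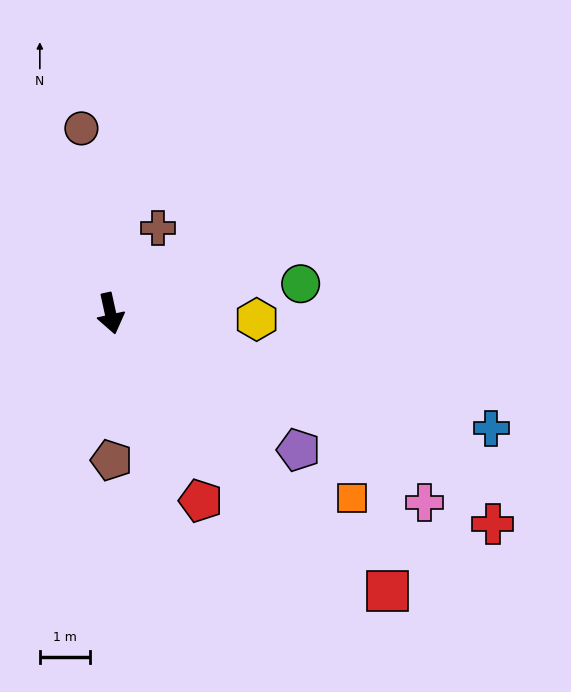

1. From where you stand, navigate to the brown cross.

turn left 139°, forward 2.0 m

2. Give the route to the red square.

turn left 33°, forward 7.9 m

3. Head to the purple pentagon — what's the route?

turn left 42°, forward 4.7 m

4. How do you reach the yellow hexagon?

turn left 75°, forward 2.9 m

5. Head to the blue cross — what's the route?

turn left 61°, forward 8.0 m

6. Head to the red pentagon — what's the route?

turn left 13°, forward 4.2 m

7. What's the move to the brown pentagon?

turn right 12°, forward 2.9 m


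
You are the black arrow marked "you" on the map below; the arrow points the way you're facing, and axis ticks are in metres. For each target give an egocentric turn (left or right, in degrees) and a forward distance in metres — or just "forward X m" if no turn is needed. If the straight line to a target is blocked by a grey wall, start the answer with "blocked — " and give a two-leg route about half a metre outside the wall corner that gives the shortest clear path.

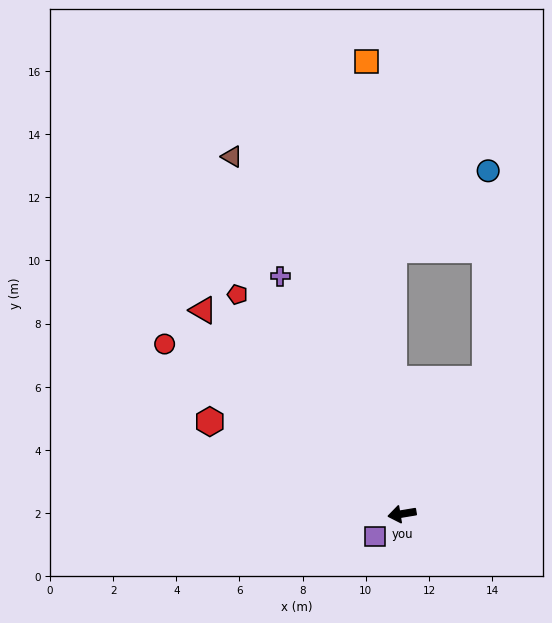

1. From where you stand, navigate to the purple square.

turn left 31°, forward 1.1 m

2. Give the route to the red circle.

turn right 45°, forward 9.2 m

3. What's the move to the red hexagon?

turn right 35°, forward 6.8 m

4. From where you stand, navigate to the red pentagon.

turn right 63°, forward 8.7 m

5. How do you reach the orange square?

turn right 95°, forward 14.4 m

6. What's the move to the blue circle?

blocked — turn right 131°, forward 5.0 m, then turn left 31°, forward 6.6 m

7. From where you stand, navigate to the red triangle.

turn right 55°, forward 9.0 m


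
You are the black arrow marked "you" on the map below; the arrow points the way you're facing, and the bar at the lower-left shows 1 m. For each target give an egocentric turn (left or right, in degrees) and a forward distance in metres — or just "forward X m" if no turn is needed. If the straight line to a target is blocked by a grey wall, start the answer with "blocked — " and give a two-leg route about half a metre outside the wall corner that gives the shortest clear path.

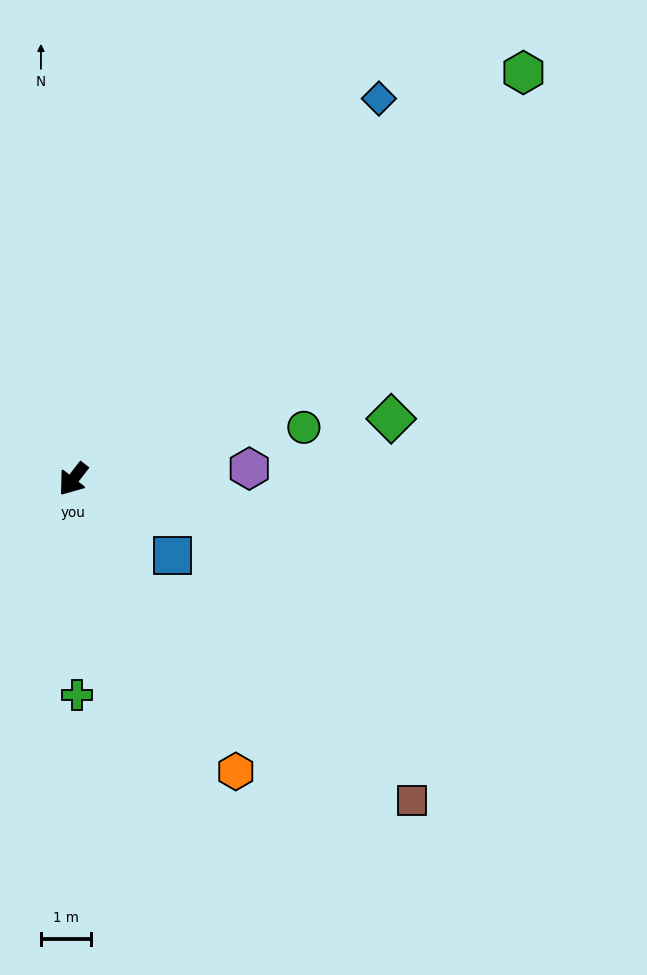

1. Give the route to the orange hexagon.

turn left 67°, forward 6.7 m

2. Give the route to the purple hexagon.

turn left 131°, forward 3.5 m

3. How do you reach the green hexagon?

turn left 170°, forward 12.1 m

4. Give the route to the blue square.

turn left 90°, forward 2.5 m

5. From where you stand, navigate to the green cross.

turn left 39°, forward 4.3 m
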